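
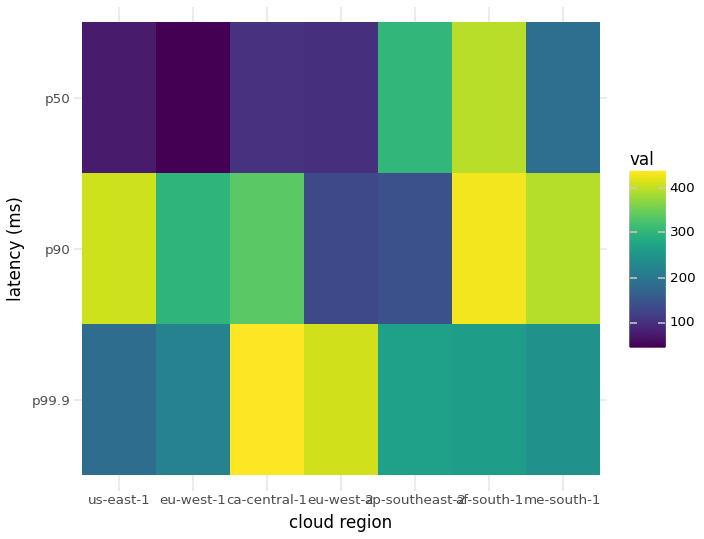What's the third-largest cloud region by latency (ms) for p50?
Top 4 for p50: af-south-1 ≈ 400, ap-southeast-2 ≈ 300, me-south-1 ≈ 200, ca-central-1 ≈ 100.

me-south-1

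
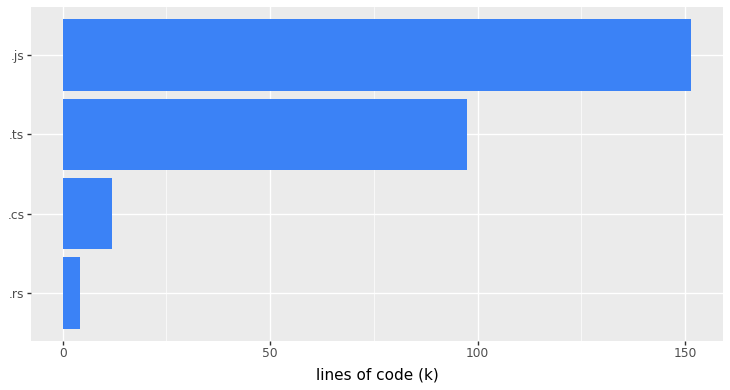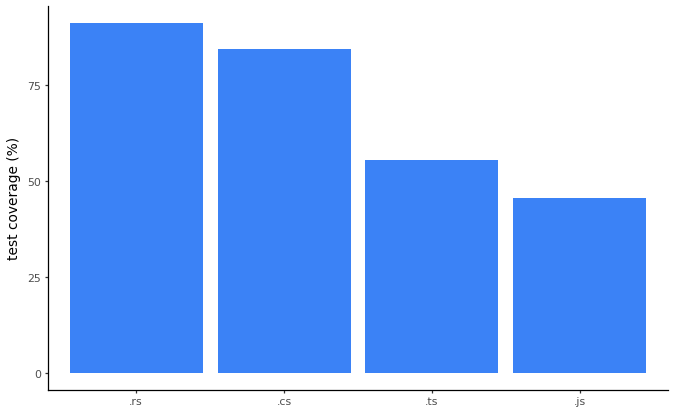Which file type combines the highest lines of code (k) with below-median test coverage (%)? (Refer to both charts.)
.js

Chart 2 median test coverage (%) ≈ 70; below-median file types: .ts, .js. Among those, .js has the highest lines of code (k) (≈ 160).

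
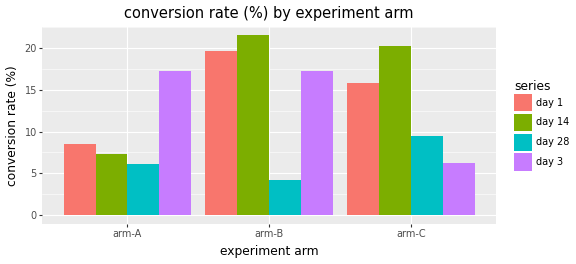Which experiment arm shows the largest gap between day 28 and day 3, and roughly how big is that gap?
arm-B, ≈ 14 %

arm-B: day 28 ≈ 4, day 3 ≈ 18 → gap ≈ 14. Next-largest (arm-A) is only ≈ 12.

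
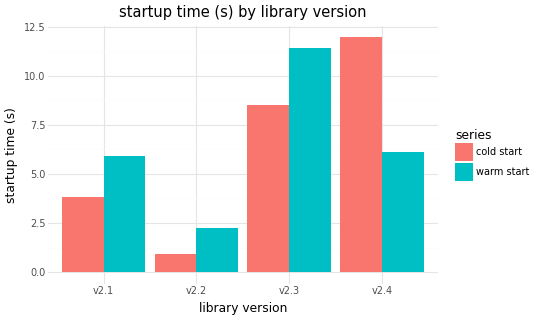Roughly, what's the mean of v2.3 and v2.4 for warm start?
(11 + 6) / 2 ≈ 8.

≈ 8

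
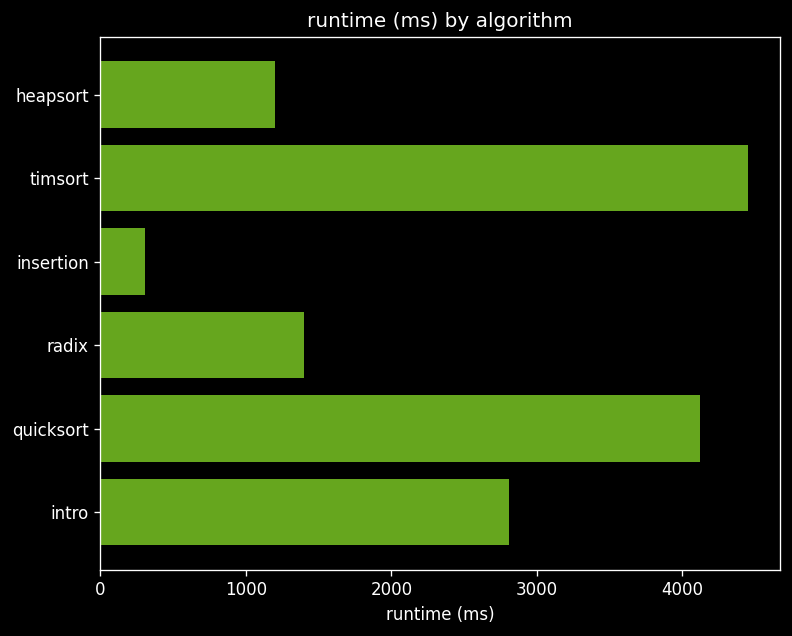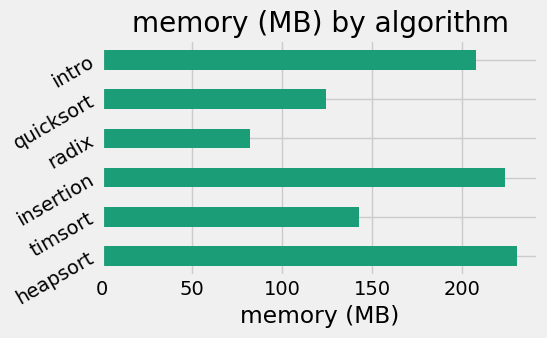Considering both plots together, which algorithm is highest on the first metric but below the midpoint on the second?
Chart 2 median memory (MB) ≈ 175; below-median algorithms: timsort, radix, quicksort. Among those, timsort has the highest runtime (ms) (≈ 4500).

timsort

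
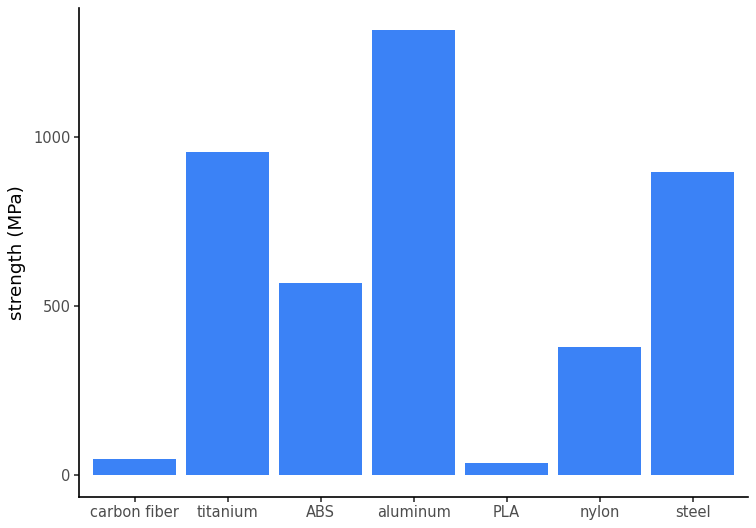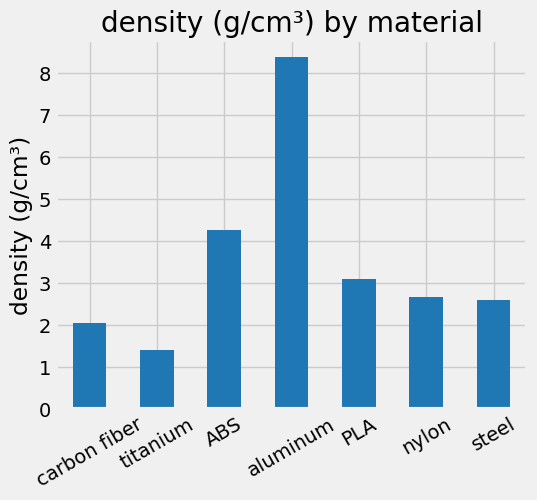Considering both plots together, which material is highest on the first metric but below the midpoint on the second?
titanium

Chart 2 median density (g/cm³) ≈ 3; below-median materials: carbon fiber, titanium, steel. Among those, titanium has the highest strength (MPa) (≈ 1000).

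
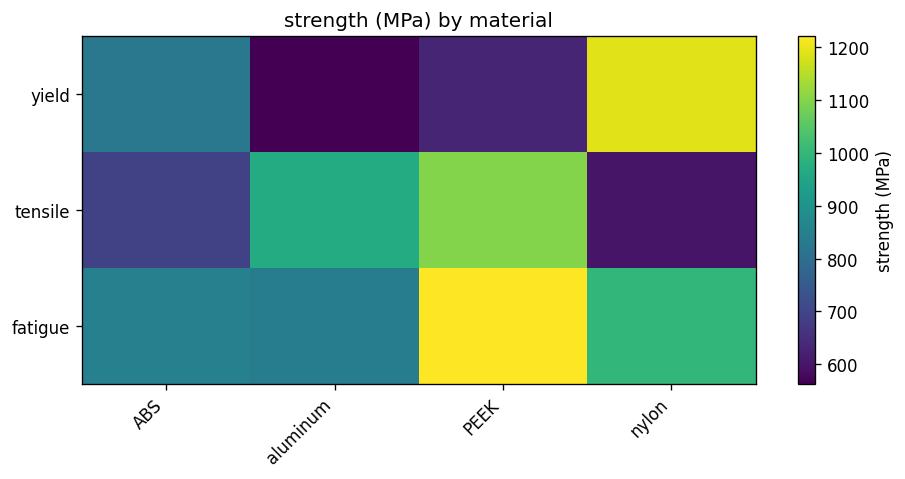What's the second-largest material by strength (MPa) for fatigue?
Top 3 for fatigue: PEEK ≈ 1200, nylon ≈ 1000, ABS ≈ 800.

nylon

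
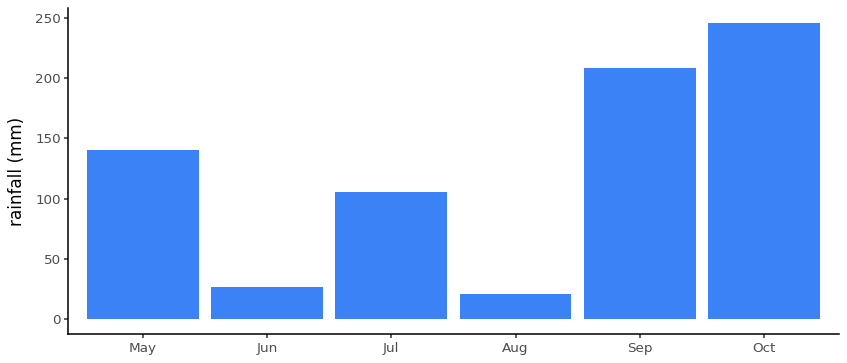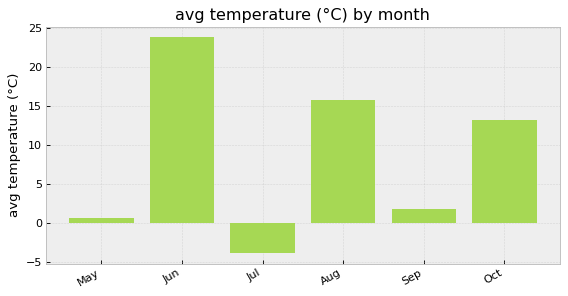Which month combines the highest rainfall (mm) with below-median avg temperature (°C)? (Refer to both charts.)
Sep

Chart 2 median avg temperature (°C) ≈ 10; below-median months: May, Jul, Sep. Among those, Sep has the highest rainfall (mm) (≈ 200).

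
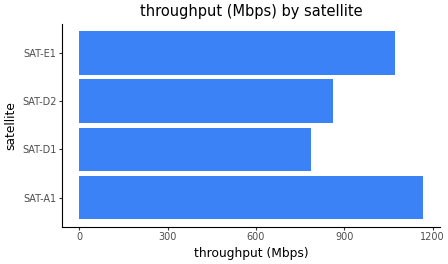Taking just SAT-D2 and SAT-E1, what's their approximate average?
(900 + 1100) / 2 ≈ 1000.

≈ 1000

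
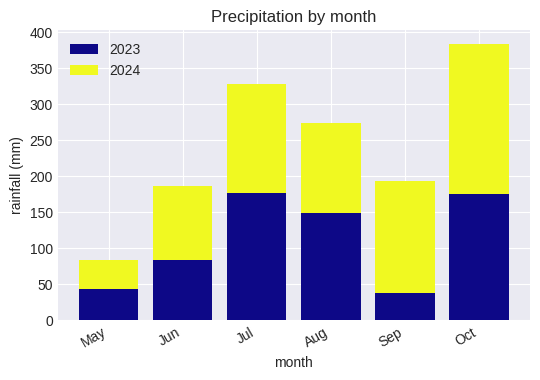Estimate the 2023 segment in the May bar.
2023 top ≈ 50, bottom ≈ 0; segment ≈ 50.

≈ 50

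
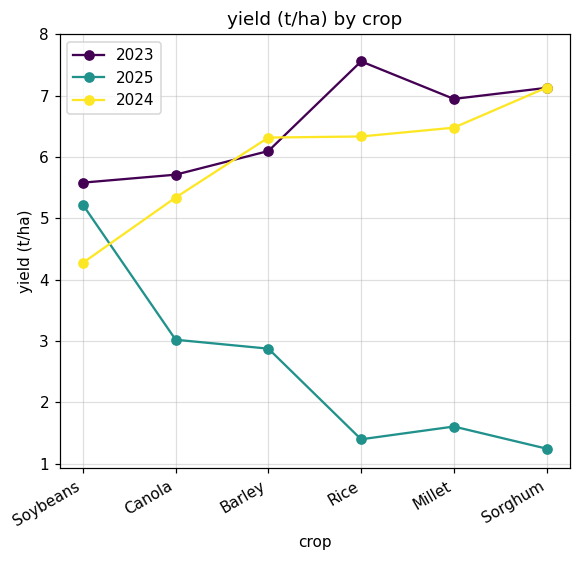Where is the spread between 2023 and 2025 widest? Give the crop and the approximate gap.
Rice: 2023 ≈ 8, 2025 ≈ 1 → gap ≈ 7. Next-largest (Sorghum) is only ≈ 6.

Rice, ≈ 7 t/ha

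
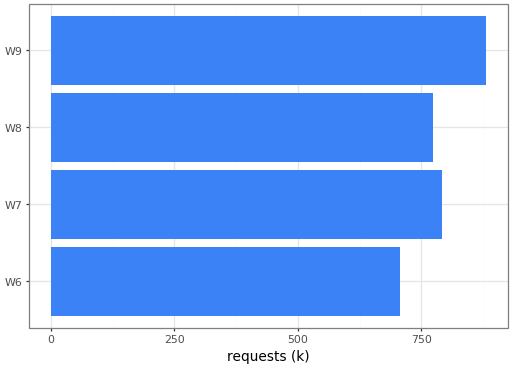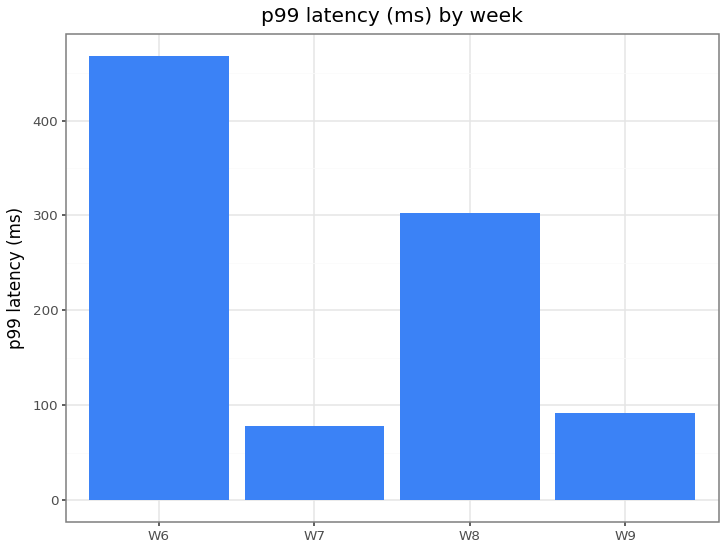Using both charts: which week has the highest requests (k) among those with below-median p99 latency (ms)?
W9

Chart 2 median p99 latency (ms) ≈ 200; below-median weeks: W7, W9. Among those, W9 has the highest requests (k) (≈ 900).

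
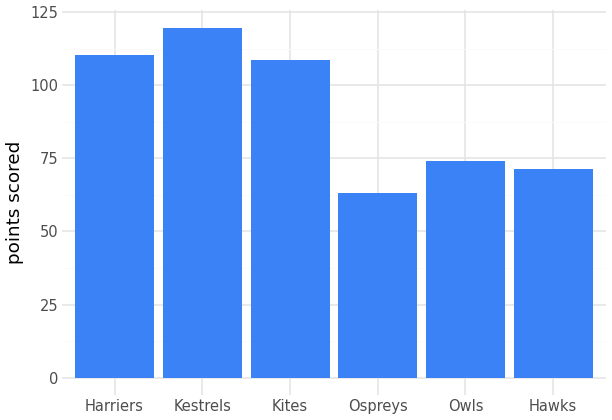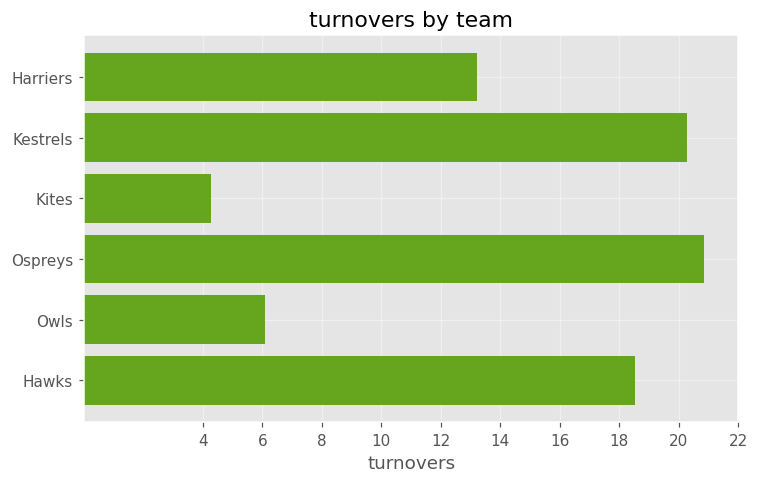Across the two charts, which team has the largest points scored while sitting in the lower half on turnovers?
Chart 2 median turnovers ≈ 16; below-median teams: Harriers, Kites, Owls. Among those, Harriers has the highest points scored (≈ 120).

Harriers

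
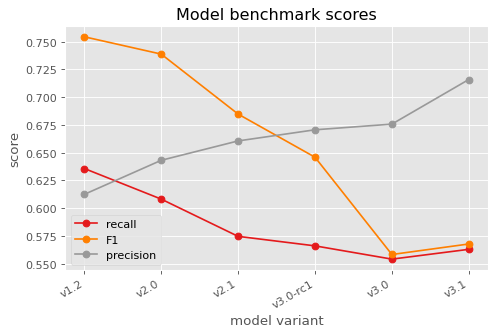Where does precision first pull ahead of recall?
v1.2: precision ≈ 0.62 vs recall ≈ 0.64 (not yet); v2.0: precision ≈ 0.64 vs recall ≈ 0.60 (first crossover).

v2.0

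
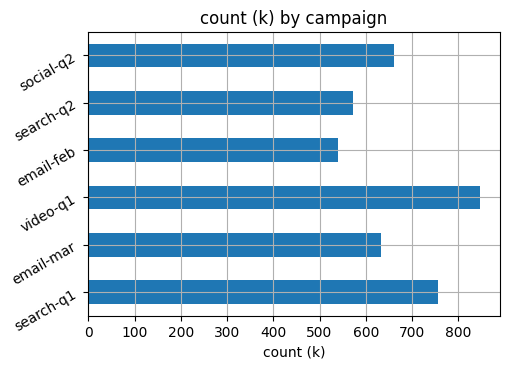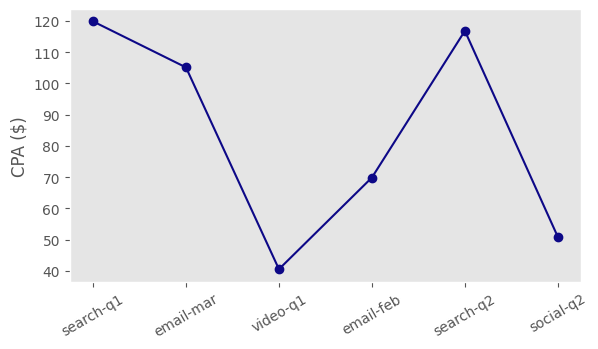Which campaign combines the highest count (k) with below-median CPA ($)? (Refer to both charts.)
video-q1

Chart 2 median CPA ($) ≈ 80; below-median campaigns: video-q1, email-feb, social-q2. Among those, video-q1 has the highest count (k) (≈ 800).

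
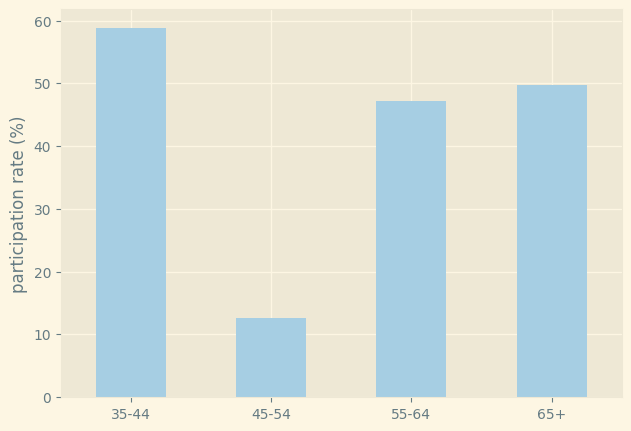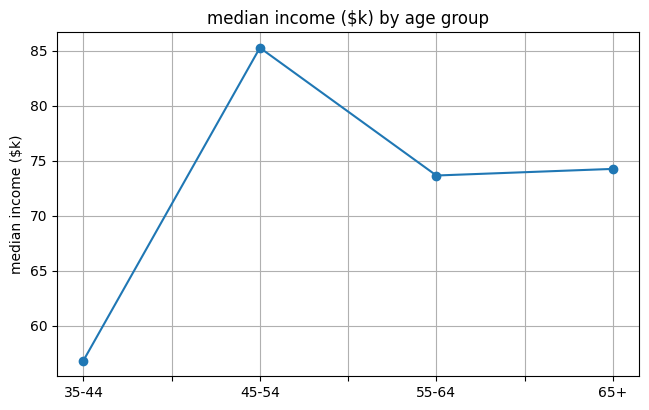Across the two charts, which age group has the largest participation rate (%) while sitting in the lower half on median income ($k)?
Chart 2 median median income ($k) ≈ 70; below-median age groups: 35-44, 55-64. Among those, 35-44 has the highest participation rate (%) (≈ 60).

35-44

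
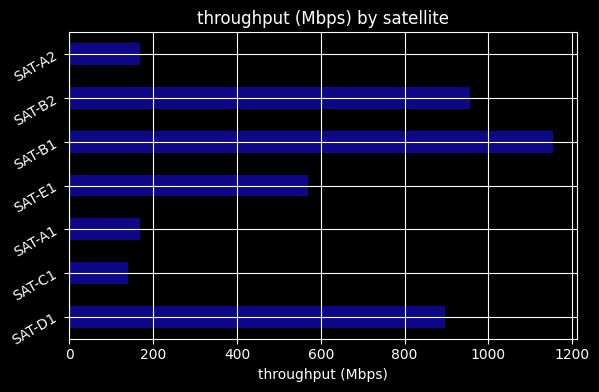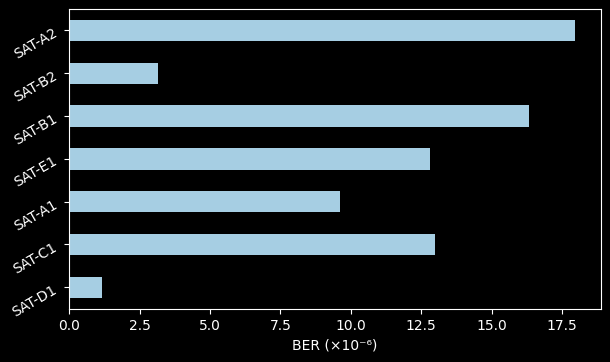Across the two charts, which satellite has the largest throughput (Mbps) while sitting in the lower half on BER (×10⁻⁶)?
SAT-B2

Chart 2 median BER (×10⁻⁶) ≈ 12; below-median satellites: SAT-D1, SAT-A1, SAT-B2. Among those, SAT-B2 has the highest throughput (Mbps) (≈ 1000).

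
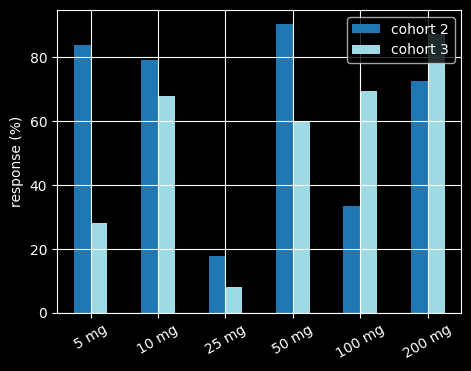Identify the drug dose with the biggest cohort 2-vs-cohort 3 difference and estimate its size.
5 mg, ≈ 50 %

5 mg: cohort 2 ≈ 80, cohort 3 ≈ 30 → gap ≈ 50. Next-largest (100 mg) is only ≈ 40.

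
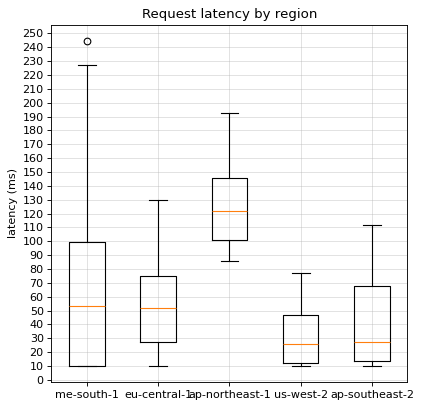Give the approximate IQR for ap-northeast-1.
Q3 ≈ 150, Q1 ≈ 100; IQR ≈ 50.

≈ 50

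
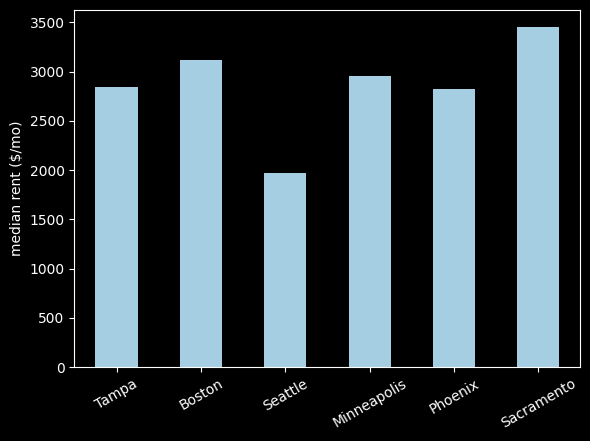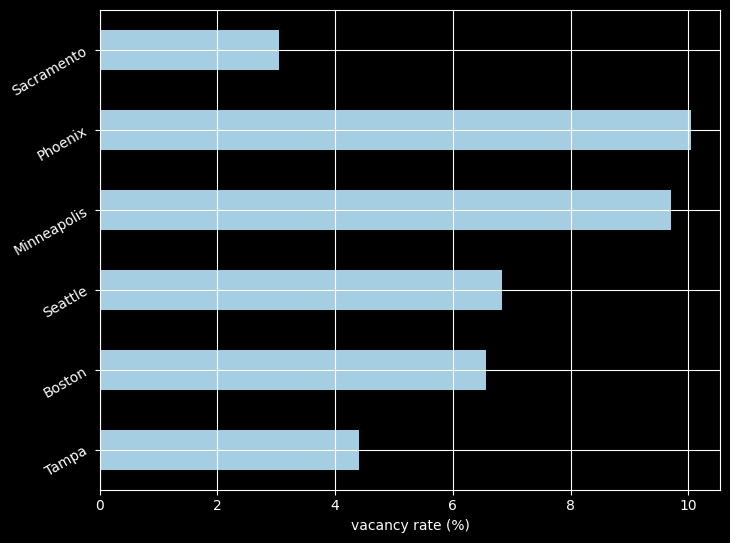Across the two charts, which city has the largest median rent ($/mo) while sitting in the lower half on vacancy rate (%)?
Chart 2 median vacancy rate (%) ≈ 7; below-median cities: Tampa, Boston, Sacramento. Among those, Sacramento has the highest median rent ($/mo) (≈ 3500).

Sacramento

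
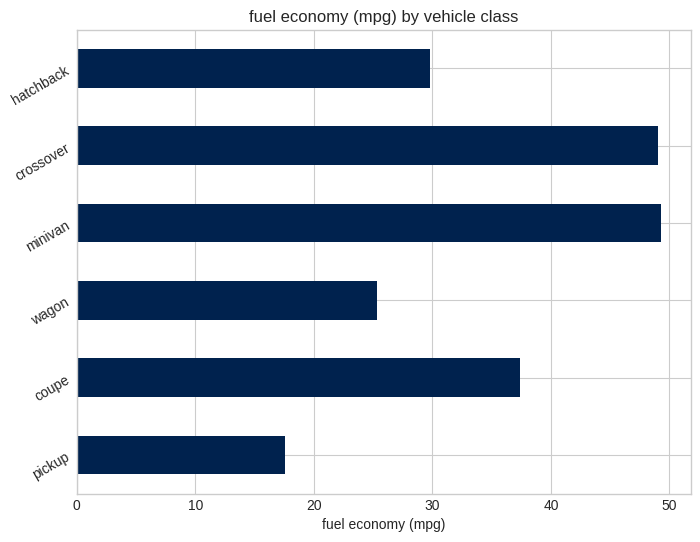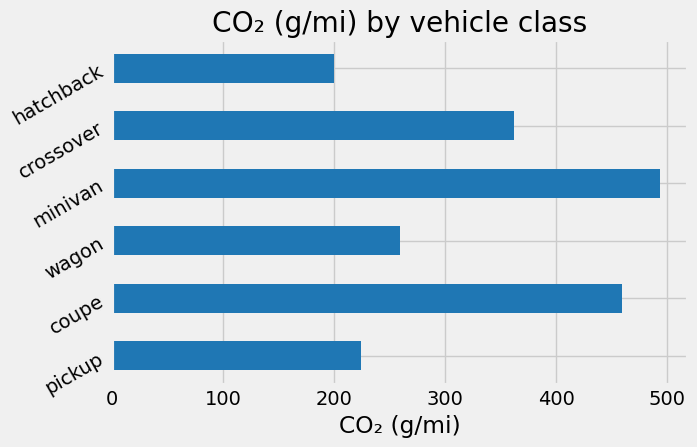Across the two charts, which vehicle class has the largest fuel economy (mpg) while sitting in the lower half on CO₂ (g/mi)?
Chart 2 median CO₂ (g/mi) ≈ 300; below-median vehicle classes: pickup, wagon, hatchback. Among those, hatchback has the highest fuel economy (mpg) (≈ 30).

hatchback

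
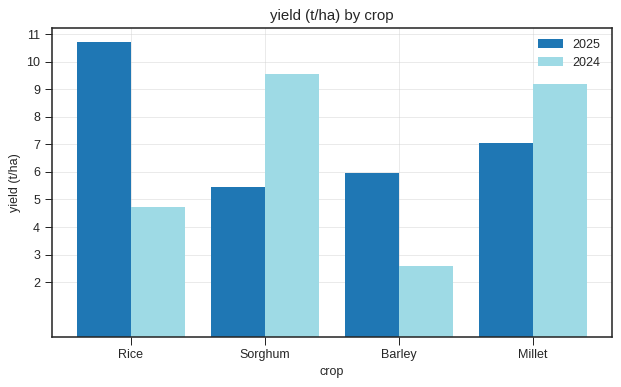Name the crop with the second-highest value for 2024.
Millet

Top 3 for 2024: Sorghum ≈ 10, Millet ≈ 9, Rice ≈ 5.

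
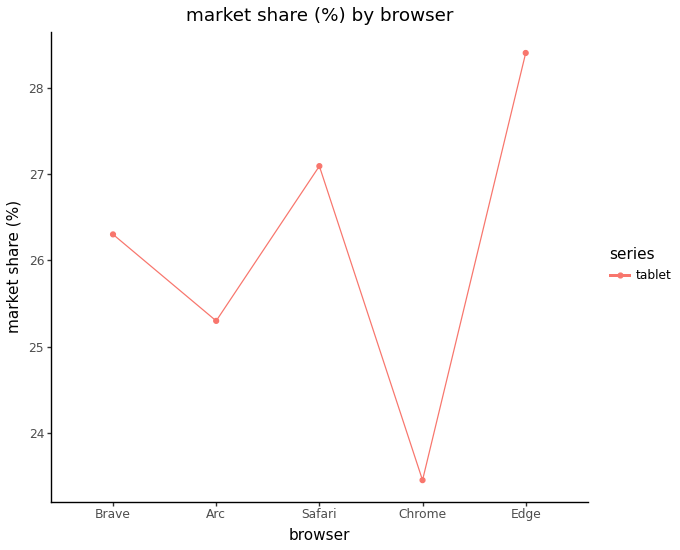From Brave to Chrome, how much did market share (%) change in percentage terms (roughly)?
≈ -11.3%

Brave ≈ 26.5, Chrome ≈ 23.5; (23.5 − 26.5) / 26.5 ≈ -11.3%.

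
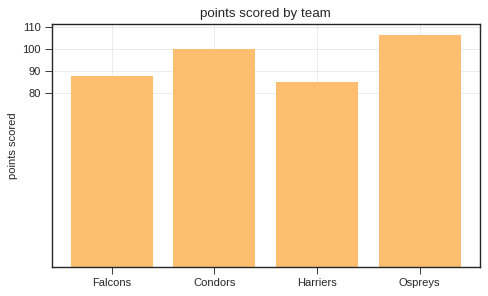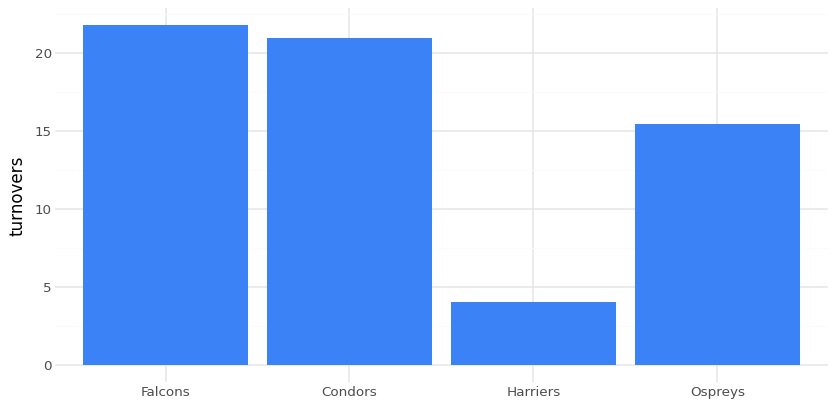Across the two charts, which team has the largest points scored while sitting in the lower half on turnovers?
Ospreys

Chart 2 median turnovers ≈ 18; below-median teams: Harriers, Ospreys. Among those, Ospreys has the highest points scored (≈ 110).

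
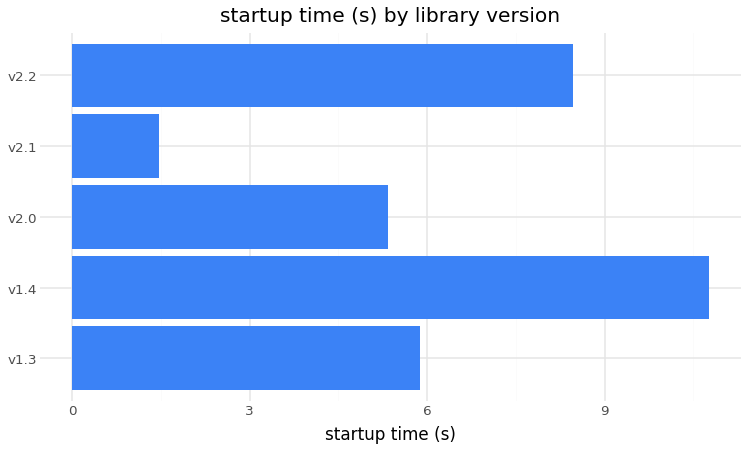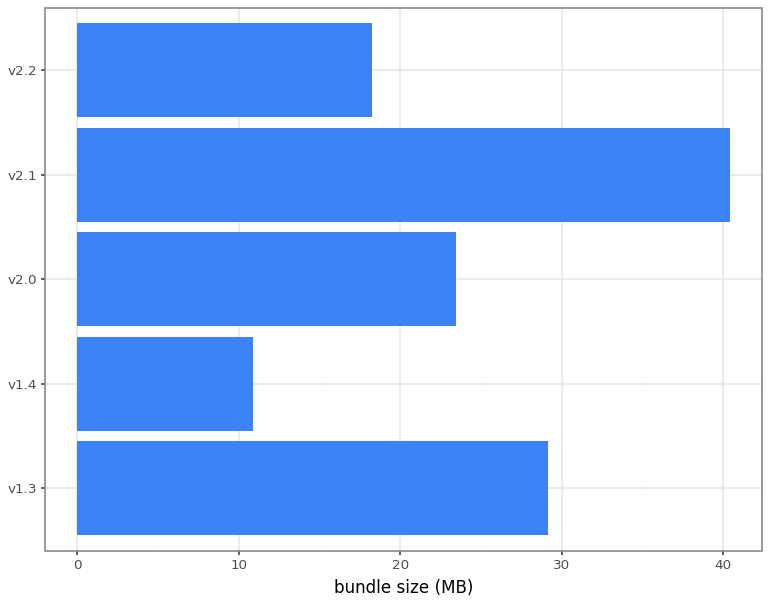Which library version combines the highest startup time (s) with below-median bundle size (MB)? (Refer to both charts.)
Chart 2 median bundle size (MB) ≈ 25; below-median library versions: v1.4, v2.2. Among those, v1.4 has the highest startup time (s) (≈ 11).

v1.4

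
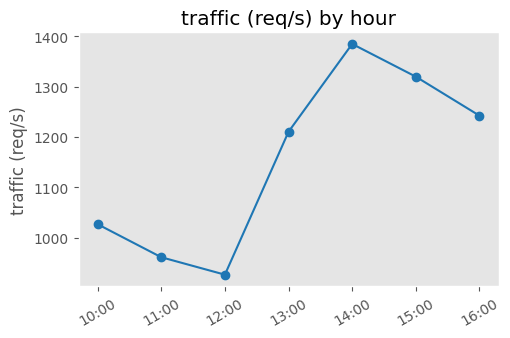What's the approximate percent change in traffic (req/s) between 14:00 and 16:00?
≈ -10.7%

14:00 ≈ 1400, 16:00 ≈ 1250; (1250 − 1400) / 1400 ≈ -10.7%.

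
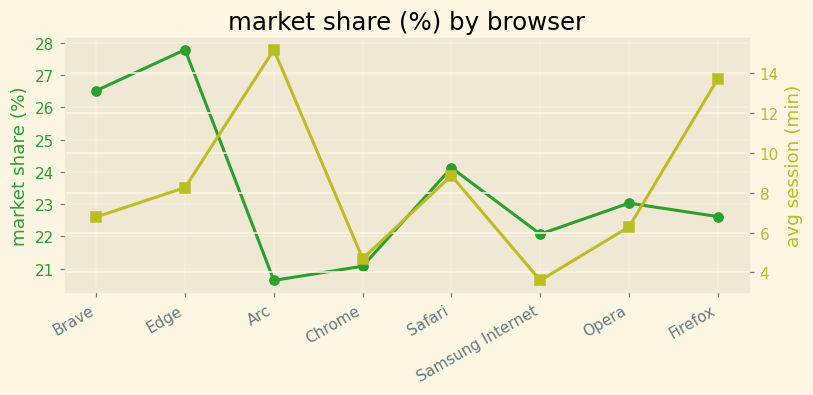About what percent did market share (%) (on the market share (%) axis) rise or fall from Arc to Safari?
Arc ≈ 21, Safari ≈ 24; (24 − 21) / 21 ≈ +14.3%.

≈ +14.3%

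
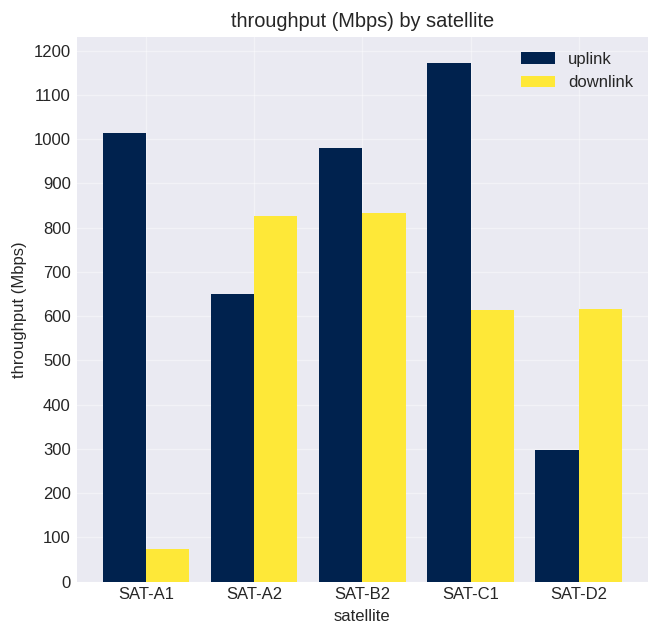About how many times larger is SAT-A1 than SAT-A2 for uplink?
≈ 1.43×

SAT-A1 ≈ 1000, SAT-A2 ≈ 700; 1000/700 ≈ 1.43.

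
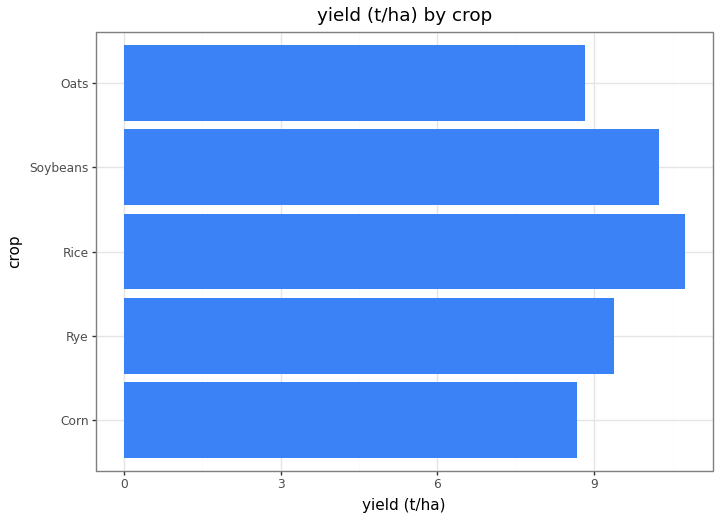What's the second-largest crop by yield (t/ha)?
Soybeans

Top 3: Rice ≈ 11, Soybeans ≈ 10, Rye ≈ 9.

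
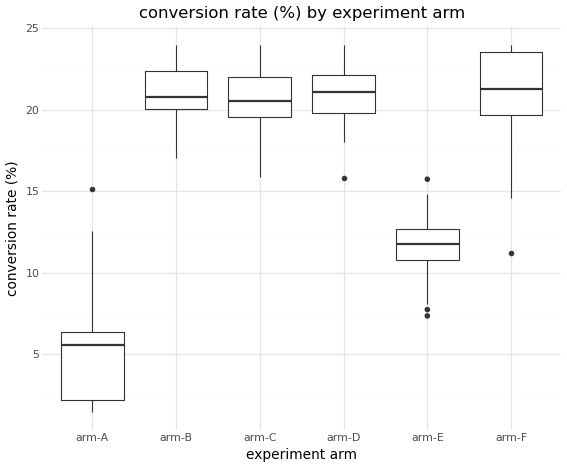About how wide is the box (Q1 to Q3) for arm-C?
Q3 ≈ 22, Q1 ≈ 20; IQR ≈ 2.

≈ 2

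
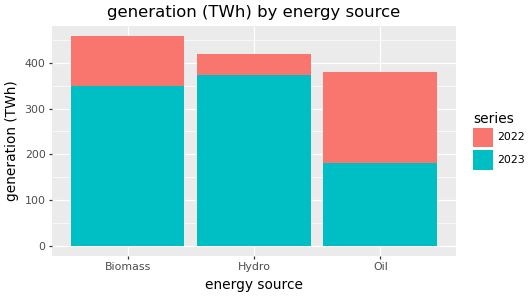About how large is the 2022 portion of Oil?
≈ 200

2022 top ≈ 400, bottom ≈ 200; segment ≈ 200.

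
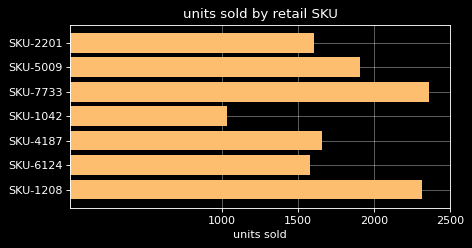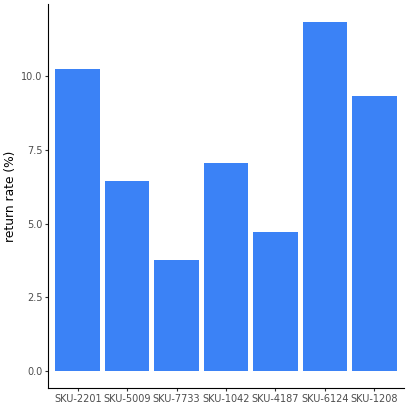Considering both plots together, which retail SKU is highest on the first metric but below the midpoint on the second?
SKU-7733

Chart 2 median return rate (%) ≈ 8; below-median retail SKUs: SKU-5009, SKU-7733, SKU-4187. Among those, SKU-7733 has the highest units sold (≈ 2500).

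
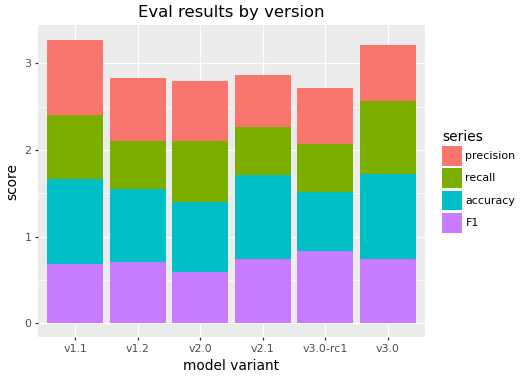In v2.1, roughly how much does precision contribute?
≈ 0.5

precision top ≈ 3.0, bottom ≈ 2.5; segment ≈ 0.5.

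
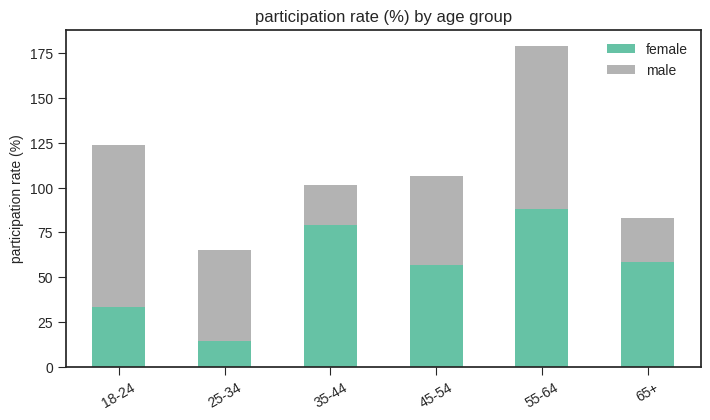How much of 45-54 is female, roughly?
≈ 60

female top ≈ 60, bottom ≈ 0; segment ≈ 60.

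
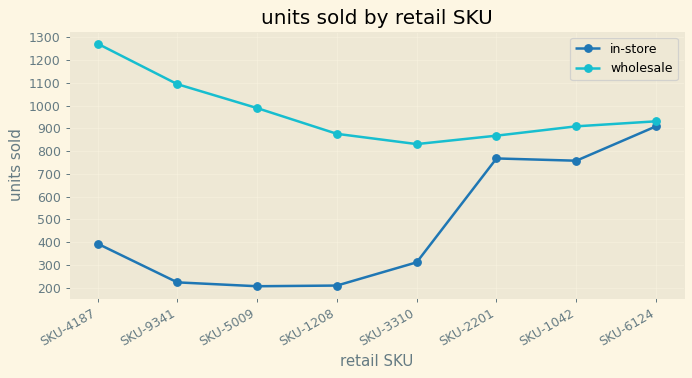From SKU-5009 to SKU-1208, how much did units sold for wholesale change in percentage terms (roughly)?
≈ -10%

SKU-5009 ≈ 1000, SKU-1208 ≈ 900; (900 − 1000) / 1000 ≈ -10%.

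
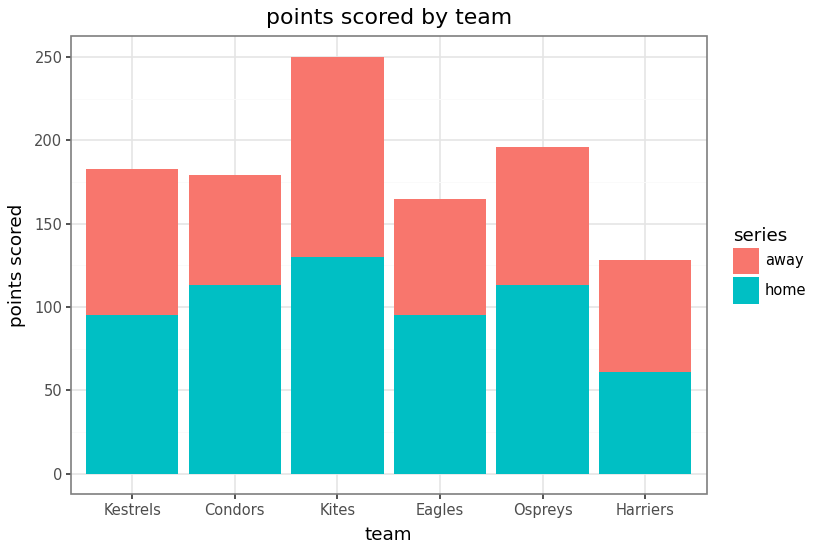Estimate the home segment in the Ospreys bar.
≈ 125

home top ≈ 125, bottom ≈ 0; segment ≈ 125.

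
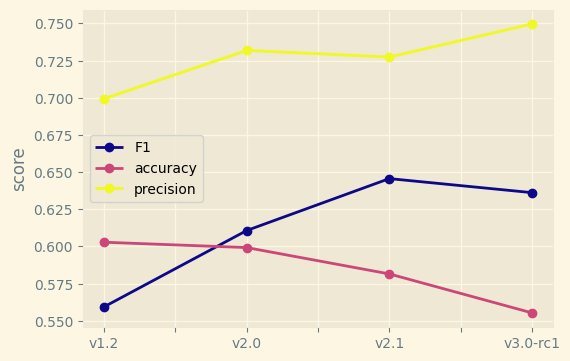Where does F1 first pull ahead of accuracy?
v1.2: F1 ≈ 0.56 vs accuracy ≈ 0.60 (not yet); v2.0: F1 ≈ 0.62 vs accuracy ≈ 0.60 (first crossover).

v2.0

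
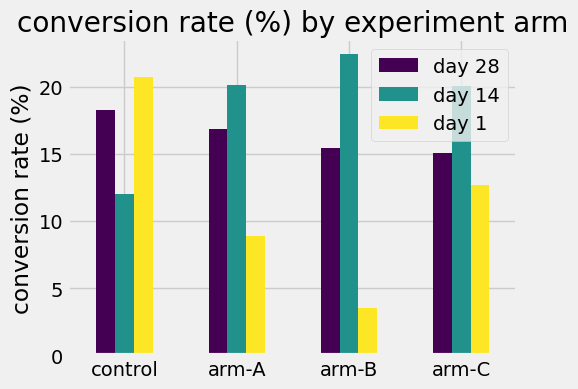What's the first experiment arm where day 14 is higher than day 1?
arm-A

control: day 14 ≈ 12 vs day 1 ≈ 20 (not yet); arm-A: day 14 ≈ 20 vs day 1 ≈ 8 (first crossover).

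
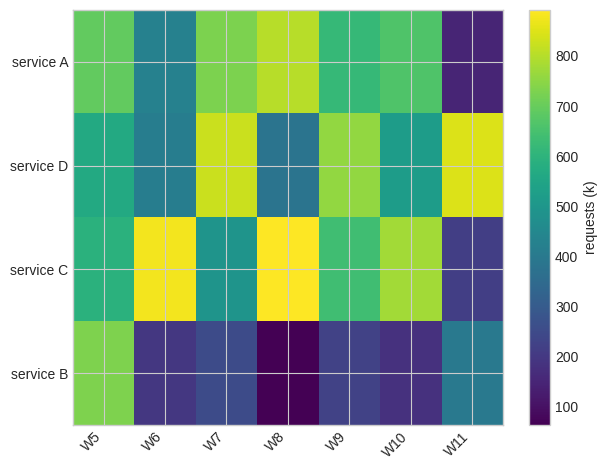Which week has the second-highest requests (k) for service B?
W11

Top 3 for service B: W5 ≈ 700, W11 ≈ 400, W7 ≈ 300.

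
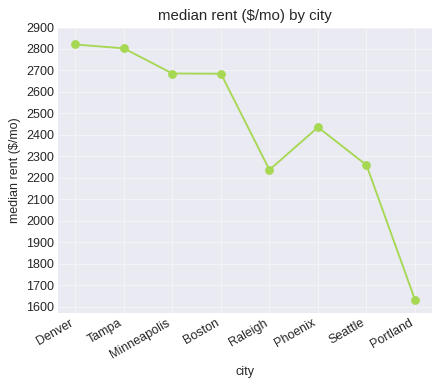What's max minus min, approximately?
Max Denver ≈ 2800, min Portland ≈ 1600; range ≈ 1200.

≈ 1200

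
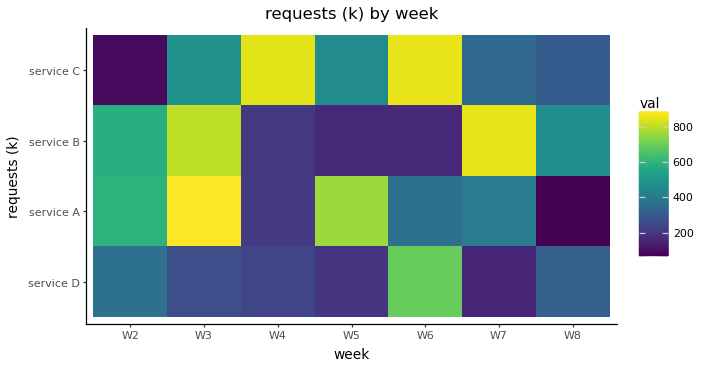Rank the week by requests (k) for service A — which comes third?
Top 4 for service A: W3 ≈ 900, W5 ≈ 800, W2 ≈ 600, W7 ≈ 400.

W2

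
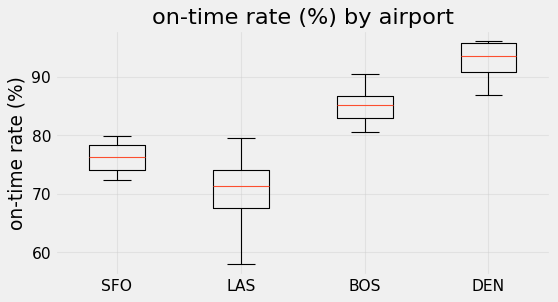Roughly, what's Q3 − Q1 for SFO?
Q3 ≈ 78, Q1 ≈ 74; IQR ≈ 4.

≈ 4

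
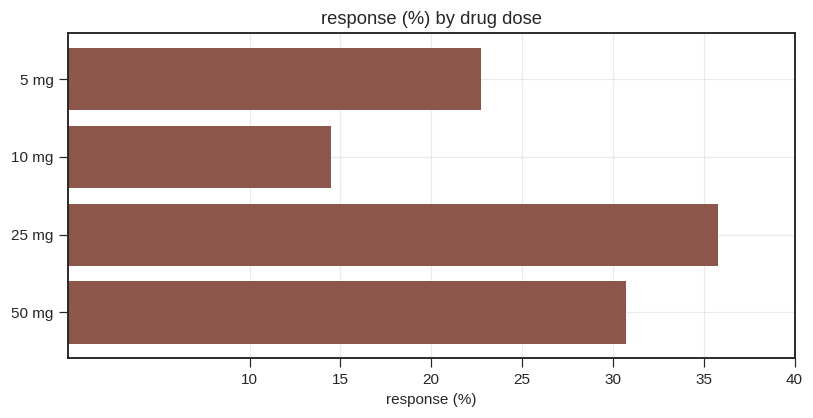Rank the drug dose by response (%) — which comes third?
Top 4: 25 mg ≈ 35, 50 mg ≈ 30, 5 mg ≈ 25, 10 mg ≈ 15.

5 mg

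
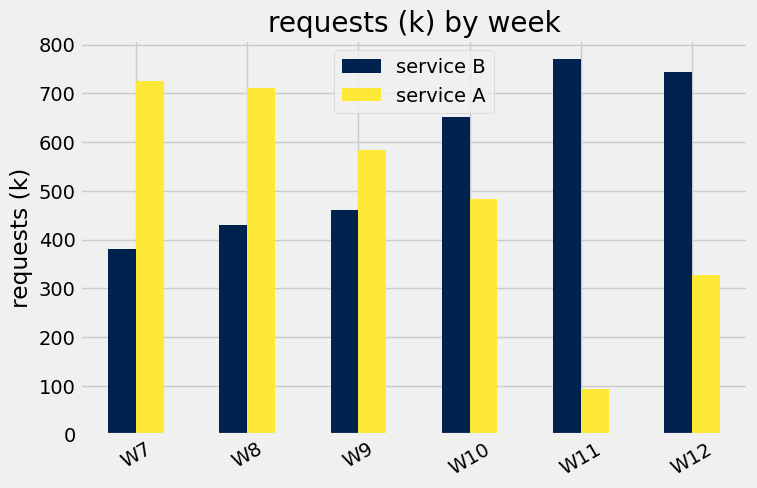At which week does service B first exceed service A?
W9: service B ≈ 500 vs service A ≈ 600 (not yet); W10: service B ≈ 700 vs service A ≈ 500 (first crossover).

W10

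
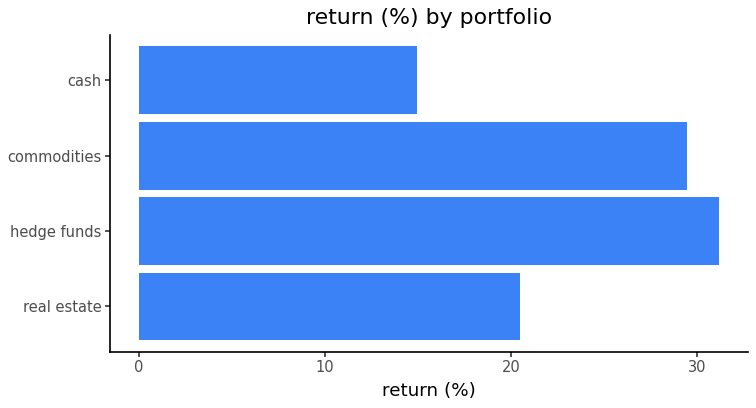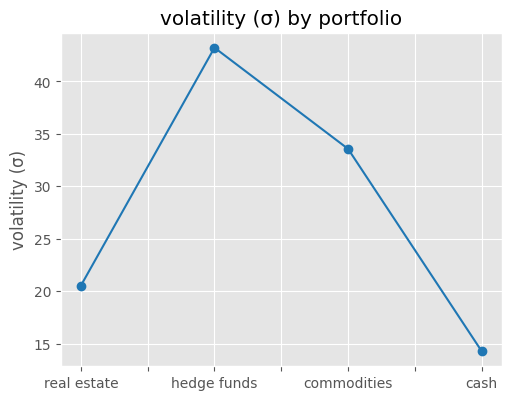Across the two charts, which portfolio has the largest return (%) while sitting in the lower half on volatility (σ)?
Chart 2 median volatility (σ) ≈ 25; below-median portfolios: real estate, cash. Among those, real estate has the highest return (%) (≈ 20).

real estate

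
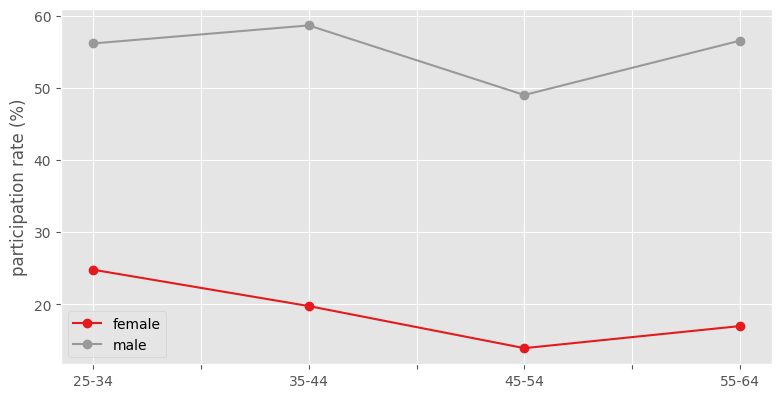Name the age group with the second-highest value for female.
35-44

Top 3 for female: 25-34 ≈ 25, 35-44 ≈ 20, 55-64 ≈ 15.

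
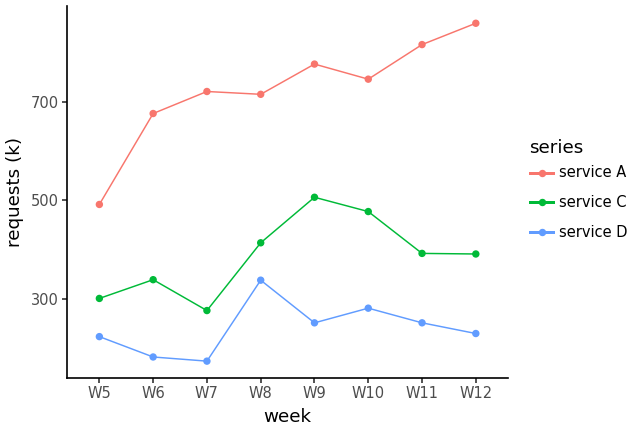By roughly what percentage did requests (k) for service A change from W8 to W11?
≈ +14.3%

W8 ≈ 700, W11 ≈ 800; (800 − 700) / 700 ≈ +14.3%.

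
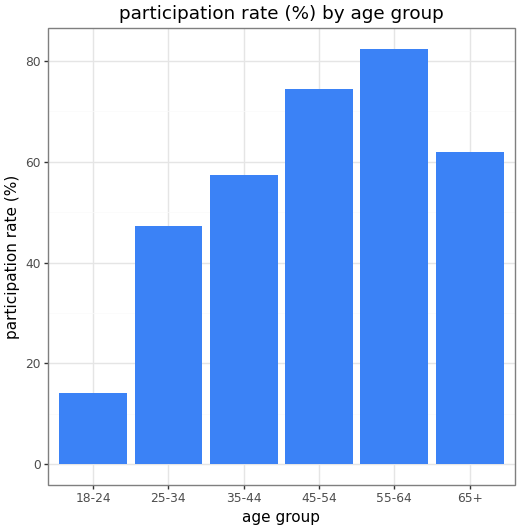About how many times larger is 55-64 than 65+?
55-64 ≈ 80, 65+ ≈ 60; 80/60 ≈ 1.33.

≈ 1.33×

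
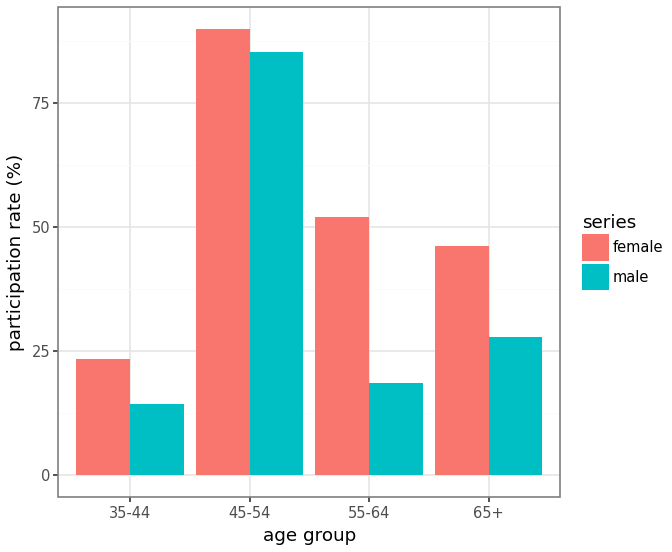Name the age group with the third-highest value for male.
55-64

Top 4 for male: 45-54 ≈ 90, 65+ ≈ 30, 55-64 ≈ 20, 35-44 ≈ 10.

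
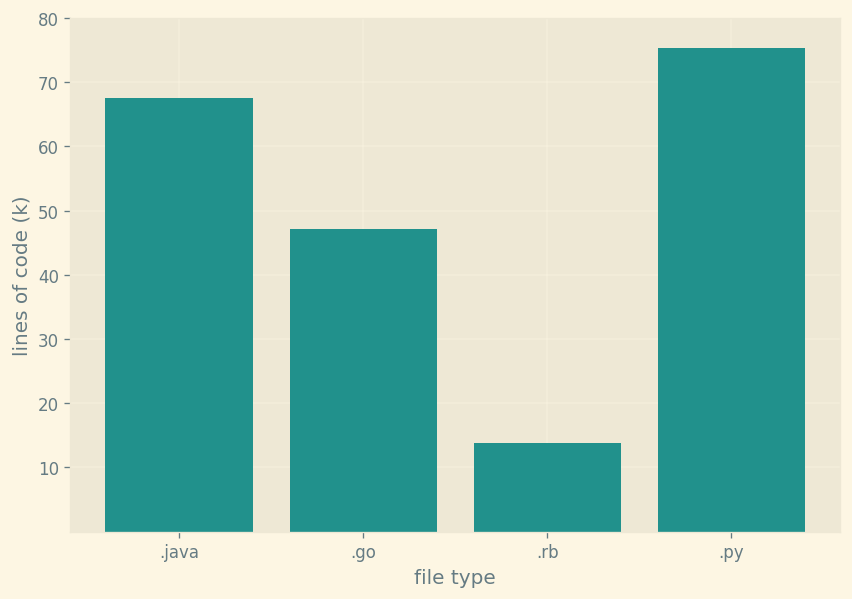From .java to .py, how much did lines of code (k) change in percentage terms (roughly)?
.java ≈ 70, .py ≈ 80; (80 − 70) / 70 ≈ +14.3%.

≈ +14.3%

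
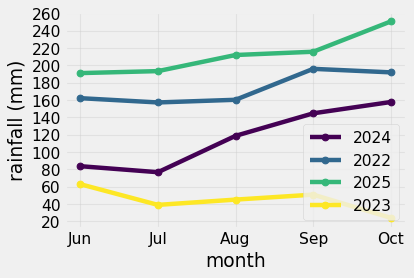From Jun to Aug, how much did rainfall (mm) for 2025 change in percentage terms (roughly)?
Jun ≈ 200, Aug ≈ 220; (220 − 200) / 200 ≈ +10%.

≈ +10%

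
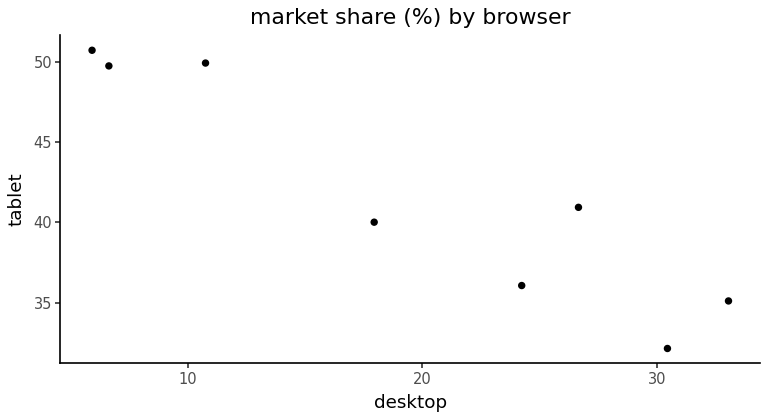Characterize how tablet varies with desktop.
negative, strong

Points are negatively correlated; strong (|r| ≈ 0.9).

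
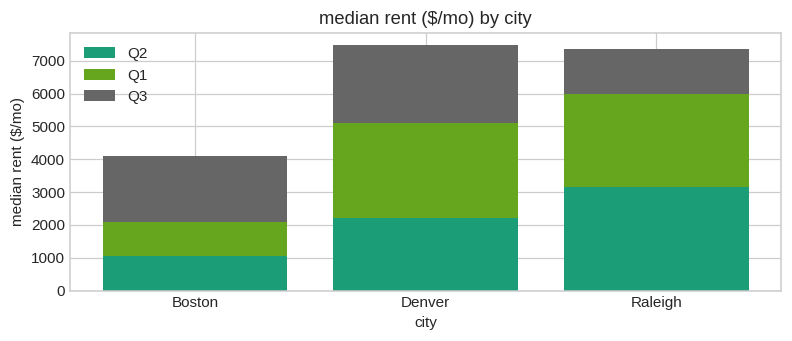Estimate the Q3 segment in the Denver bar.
Q3 top ≈ 7000, bottom ≈ 5000; segment ≈ 2000.

≈ 2000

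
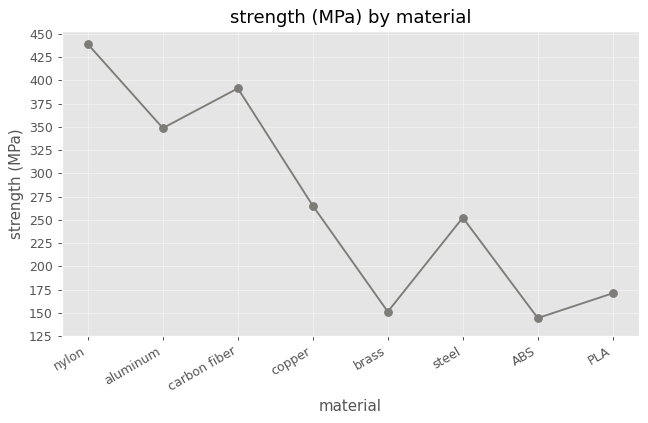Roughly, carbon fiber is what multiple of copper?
carbon fiber ≈ 400, copper ≈ 275; 400/275 ≈ 1.45.

≈ 1.45×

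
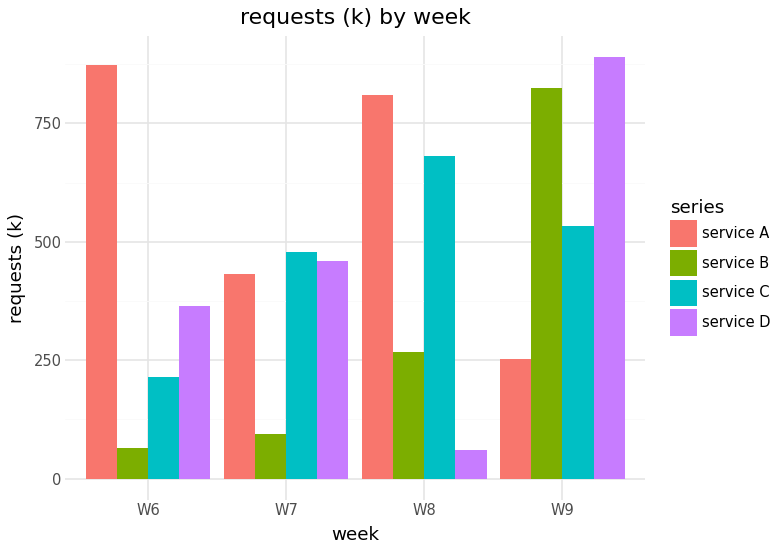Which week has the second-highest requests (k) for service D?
W7

Top 3 for service D: W9 ≈ 900, W7 ≈ 500, W6 ≈ 400.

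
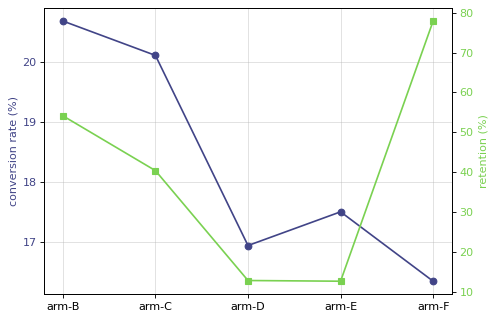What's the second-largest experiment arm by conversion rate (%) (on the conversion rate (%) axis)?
arm-C

Top 3 (on the conversion rate (%) axis): arm-B ≈ 20.5, arm-C ≈ 20.0, arm-E ≈ 17.5.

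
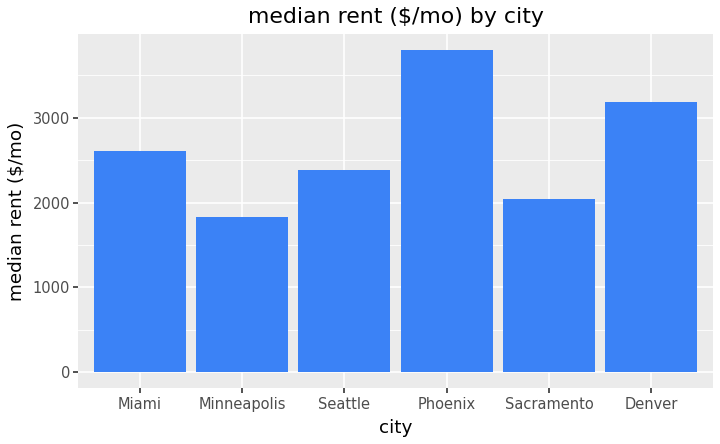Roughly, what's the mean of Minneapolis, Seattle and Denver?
≈ 2500

(2000 + 2500 + 3000) / 3 ≈ 2500.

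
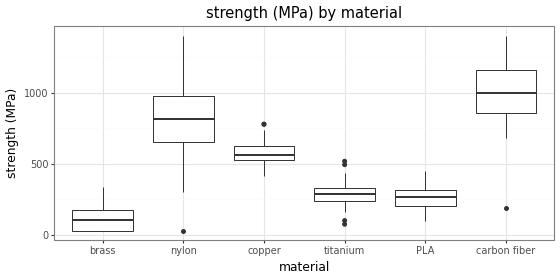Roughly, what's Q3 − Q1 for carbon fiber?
Q3 ≈ 1200, Q1 ≈ 900; IQR ≈ 300.

≈ 300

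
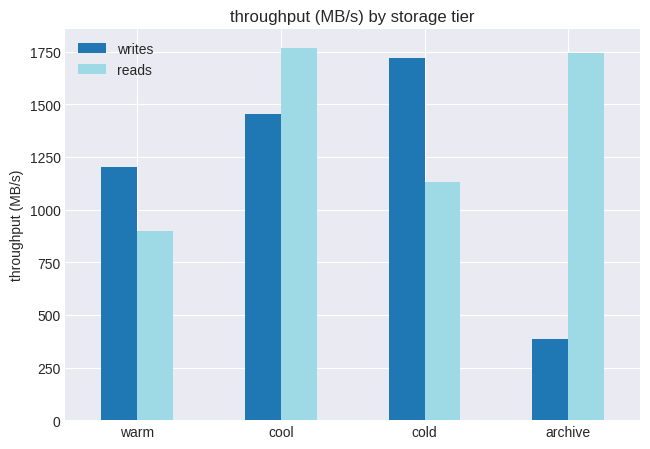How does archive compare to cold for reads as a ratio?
archive ≈ 1800, cold ≈ 1200; 1800/1200 ≈ 1.5.

≈ 1.5×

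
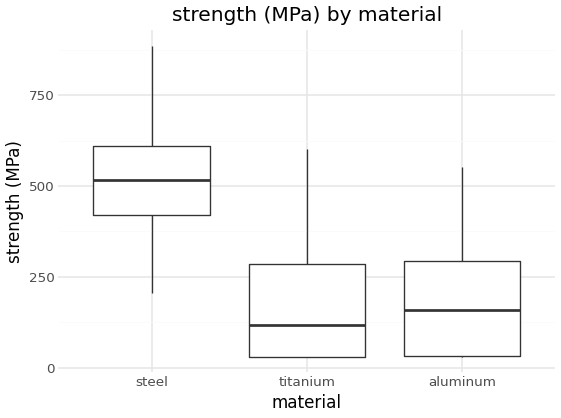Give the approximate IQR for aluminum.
Q3 ≈ 300, Q1 ≈ 50; IQR ≈ 250.

≈ 250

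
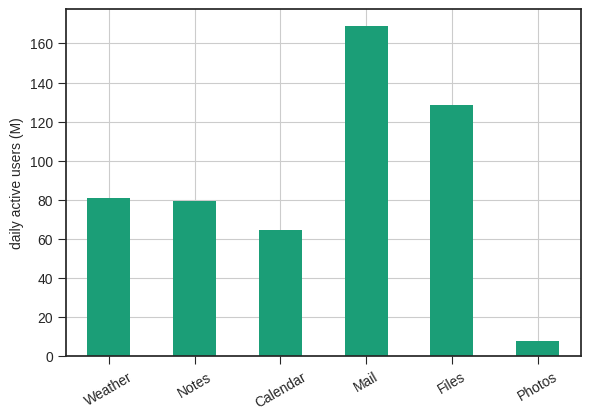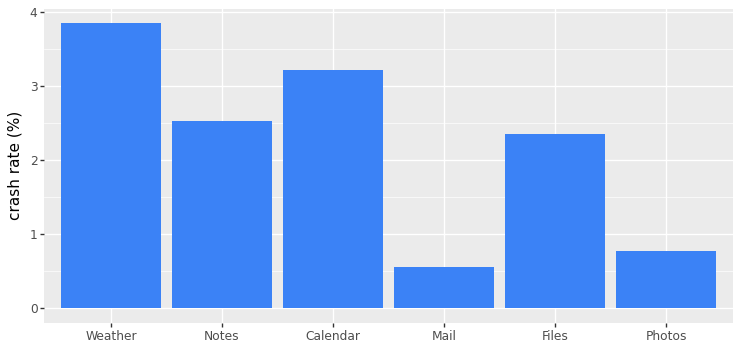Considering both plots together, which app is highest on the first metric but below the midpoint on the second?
Chart 2 median crash rate (%) ≈ 2.5; below-median apps: Mail, Files, Photos. Among those, Mail has the highest daily active users (M) (≈ 160).

Mail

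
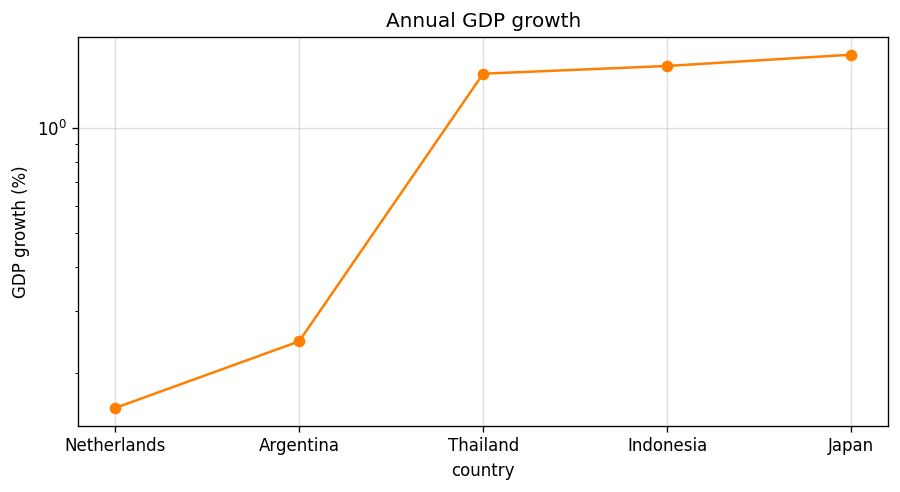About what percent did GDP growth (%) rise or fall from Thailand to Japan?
Thailand ≈ 1.4, Japan ≈ 1.6; (1.6 − 1.4) / 1.4 ≈ +14.3%.

≈ +14.3%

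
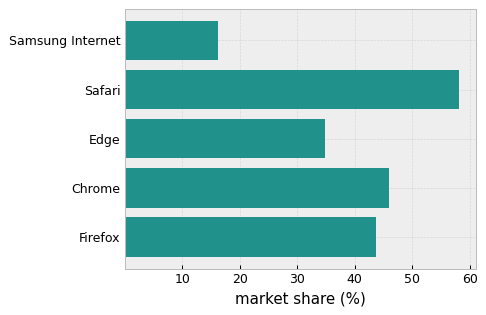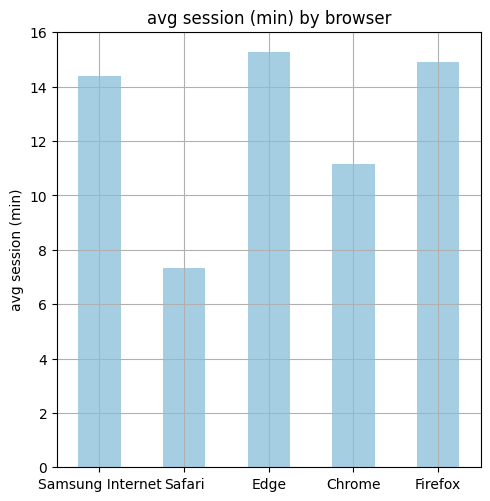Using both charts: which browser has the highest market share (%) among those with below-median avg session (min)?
Safari

Chart 2 median avg session (min) ≈ 14; below-median browsers: Safari, Chrome. Among those, Safari has the highest market share (%) (≈ 60).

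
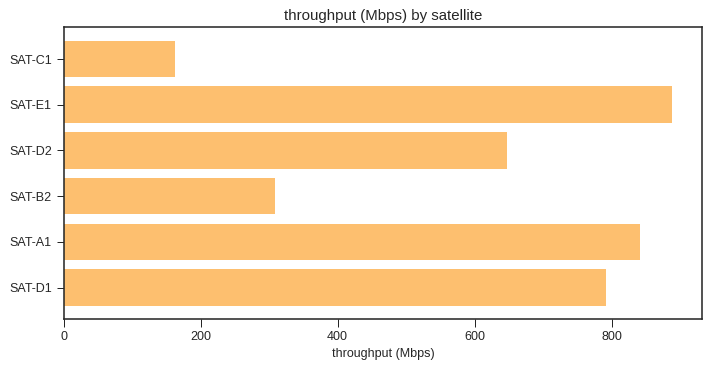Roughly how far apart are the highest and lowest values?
≈ 700

Max SAT-E1 ≈ 900, min SAT-C1 ≈ 200; range ≈ 700.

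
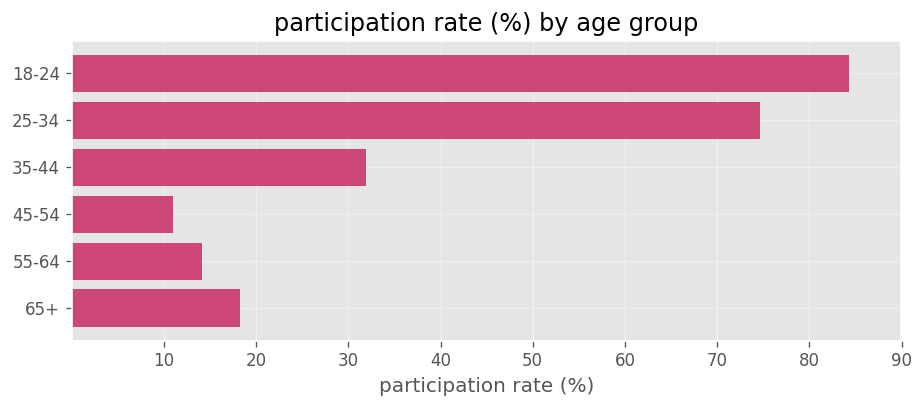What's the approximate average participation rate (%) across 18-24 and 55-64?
≈ 45

(80 + 10) / 2 ≈ 45.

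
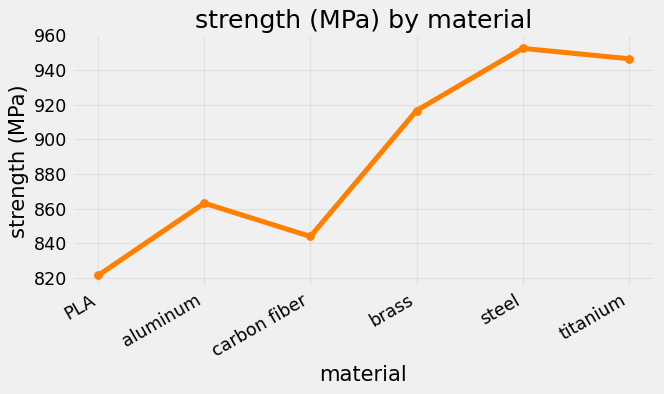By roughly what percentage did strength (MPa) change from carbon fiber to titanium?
carbon fiber ≈ 840, titanium ≈ 940; (940 − 840) / 840 ≈ +11.9%.

≈ +11.9%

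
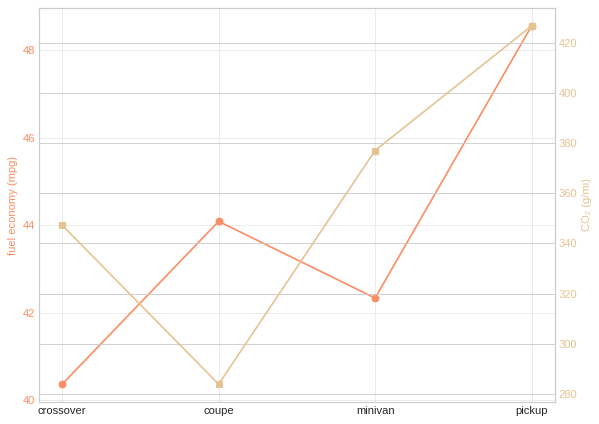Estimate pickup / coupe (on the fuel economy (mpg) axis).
≈ 1.11×

pickup ≈ 49, coupe ≈ 44; 49/44 ≈ 1.11.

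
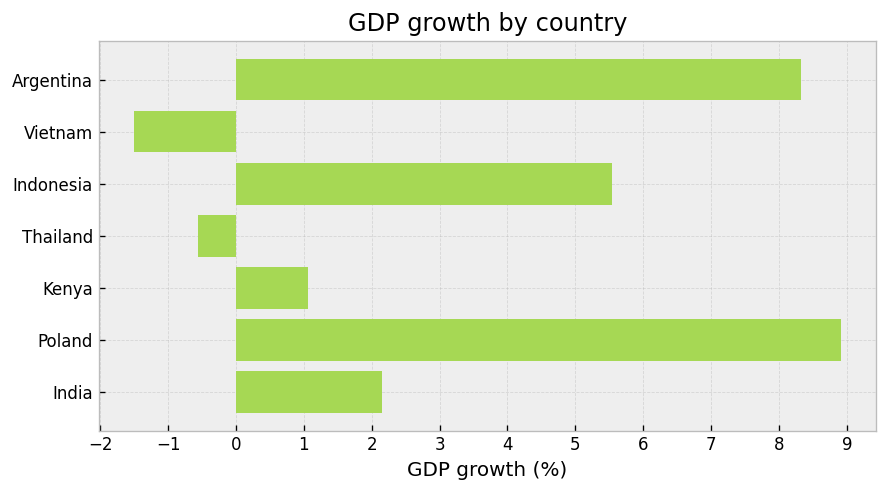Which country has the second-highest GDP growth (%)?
Argentina

Top 3: Poland ≈ 9, Argentina ≈ 8, Indonesia ≈ 6.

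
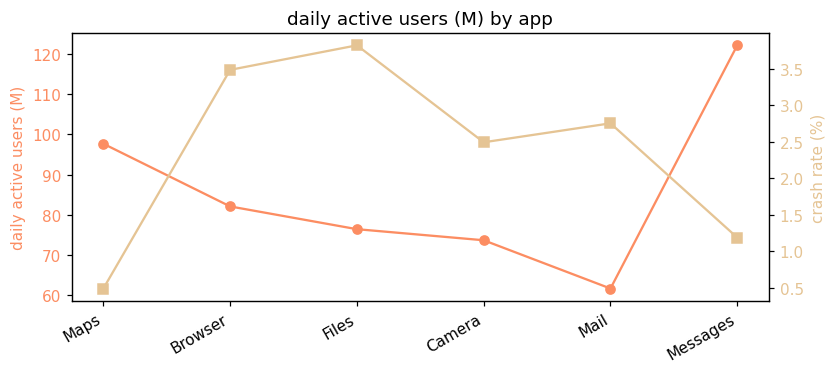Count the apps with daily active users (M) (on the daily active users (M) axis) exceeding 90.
Above 90: Maps, Messages.

2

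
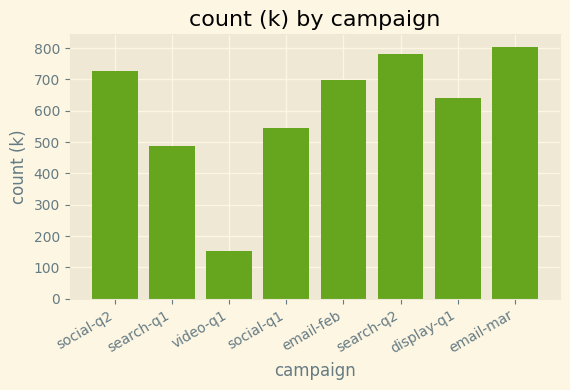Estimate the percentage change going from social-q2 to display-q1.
≈ -14.3%

social-q2 ≈ 700, display-q1 ≈ 600; (600 − 700) / 700 ≈ -14.3%.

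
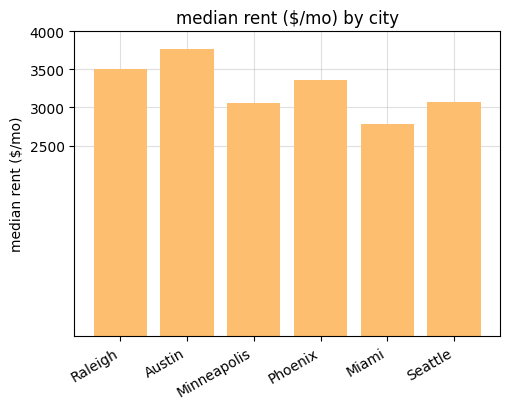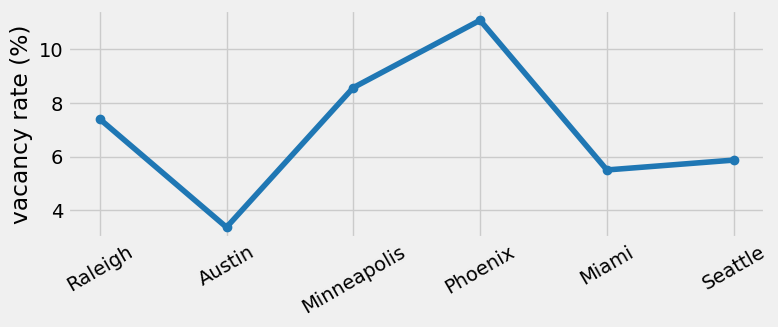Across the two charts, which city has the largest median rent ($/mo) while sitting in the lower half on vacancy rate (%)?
Austin

Chart 2 median vacancy rate (%) ≈ 6; below-median cities: Austin, Miami, Seattle. Among those, Austin has the highest median rent ($/mo) (≈ 4000).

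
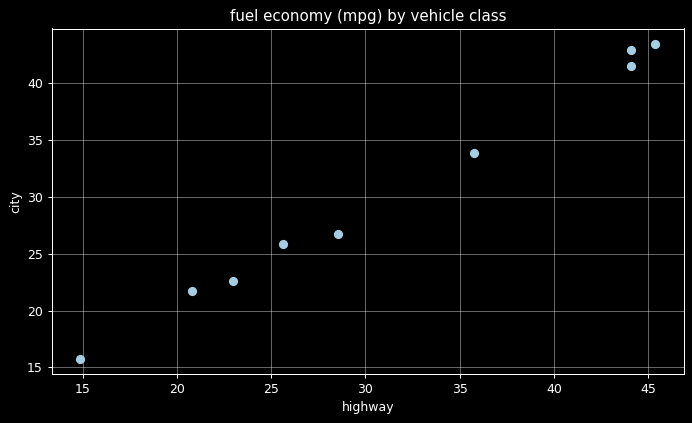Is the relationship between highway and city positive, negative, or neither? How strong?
Points are positively correlated; strong (|r| ≈ 1.0).

positive, strong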